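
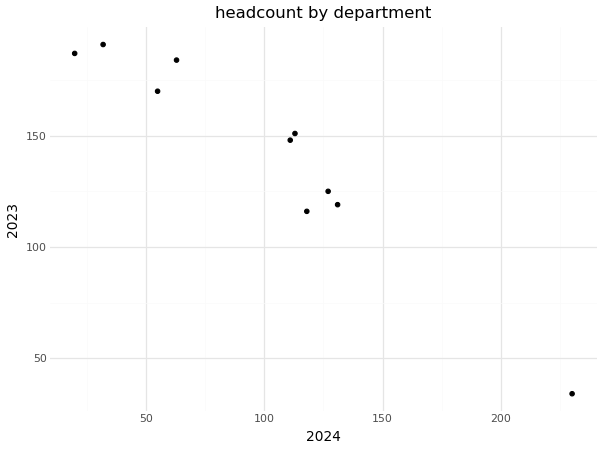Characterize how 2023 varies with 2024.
negative, strong

Points are negatively correlated; strong (|r| ≈ 1.0).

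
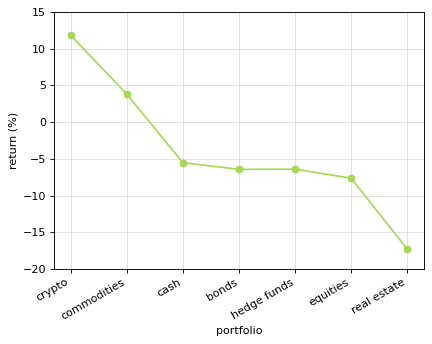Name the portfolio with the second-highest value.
commodities

Top 3: crypto ≈ 10, commodities ≈ 5, cash ≈ -5.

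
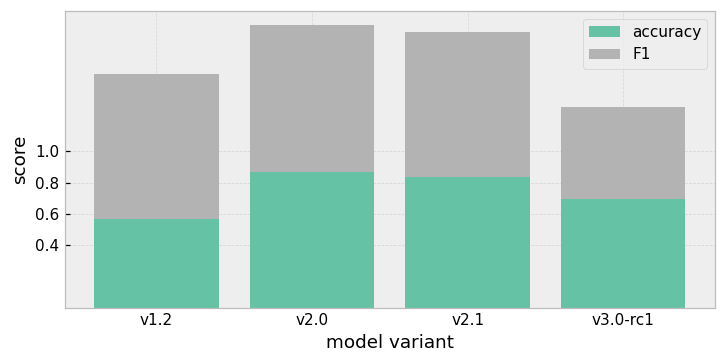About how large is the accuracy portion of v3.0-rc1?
≈ 0.6

accuracy top ≈ 0.6, bottom ≈ 0.0; segment ≈ 0.6.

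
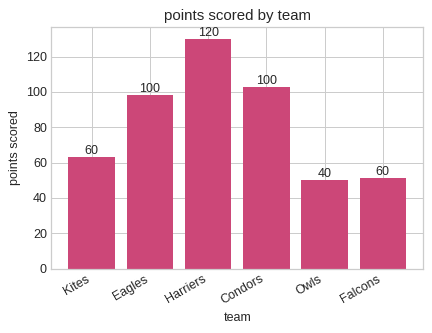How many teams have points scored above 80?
3

Above 80: Eagles, Harriers, Condors.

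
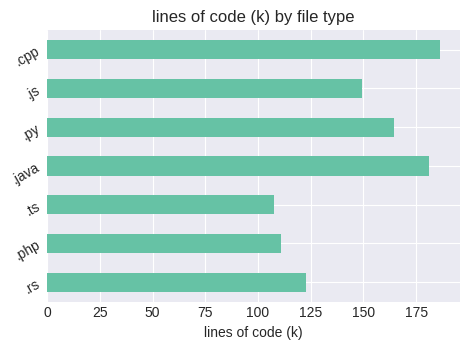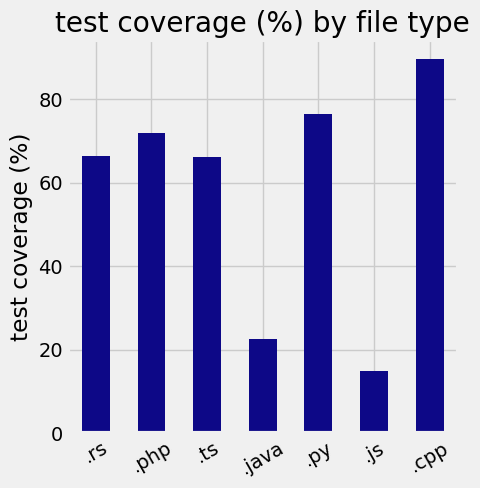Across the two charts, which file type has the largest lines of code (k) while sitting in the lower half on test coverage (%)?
.java

Chart 2 median test coverage (%) ≈ 70; below-median file types: .ts, .java, .js. Among those, .java has the highest lines of code (k) (≈ 180).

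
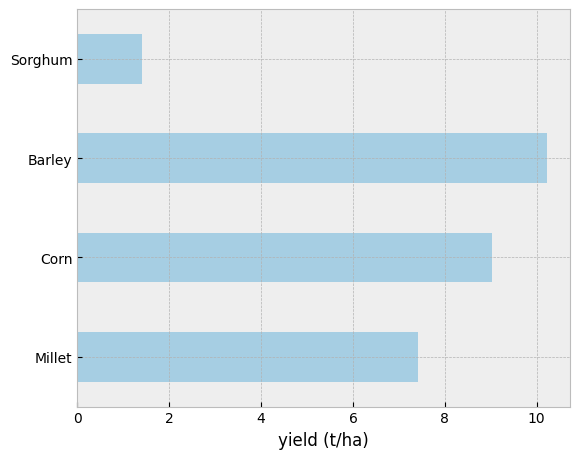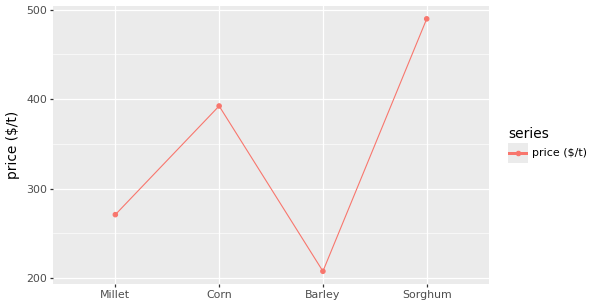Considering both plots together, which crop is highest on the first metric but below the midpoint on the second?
Chart 2 median price ($/t) ≈ 350; below-median crops: Millet, Barley. Among those, Barley has the highest yield (t/ha) (≈ 10).

Barley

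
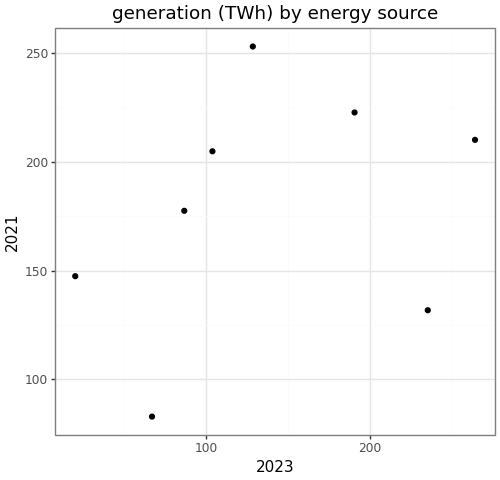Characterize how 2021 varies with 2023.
positive, weak

Points are positively correlated; weak (|r| ≈ 0.3).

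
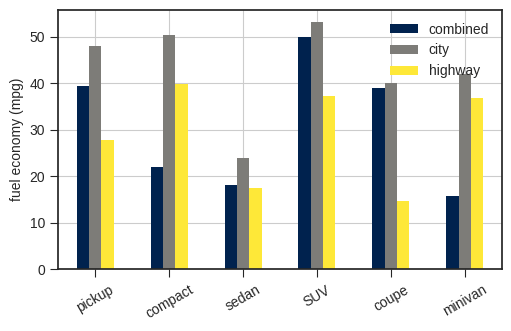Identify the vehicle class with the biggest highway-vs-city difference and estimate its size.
coupe, ≈ 25 mpg

coupe: highway ≈ 15, city ≈ 40 → gap ≈ 25. Next-largest (pickup) is only ≈ 20.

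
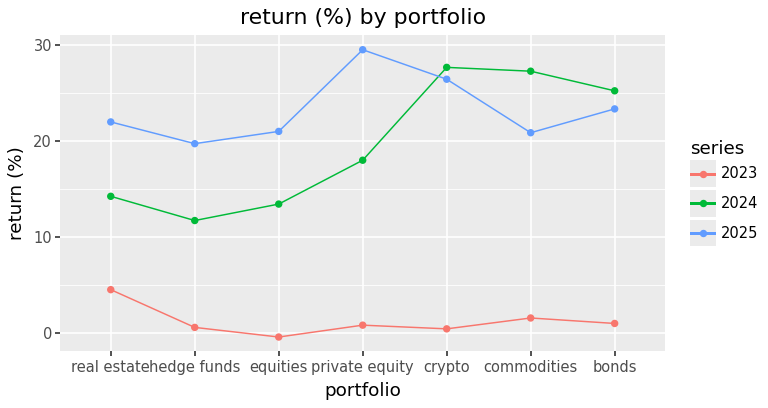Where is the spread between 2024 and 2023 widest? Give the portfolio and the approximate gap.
crypto, ≈ 30 %

crypto: 2024 ≈ 30, 2023 ≈ 0 → gap ≈ 30. Next-largest (commodities) is only ≈ 25.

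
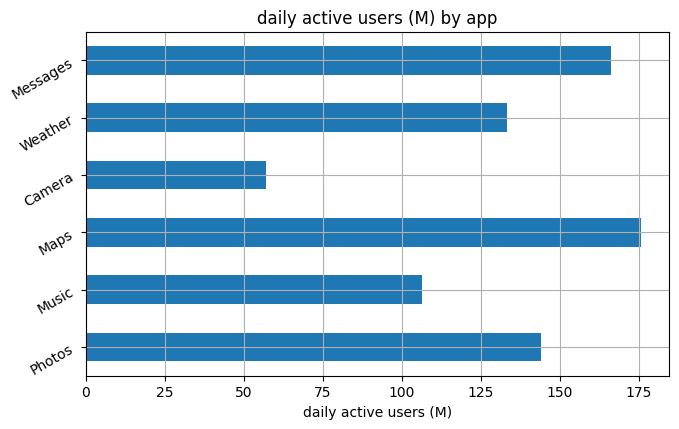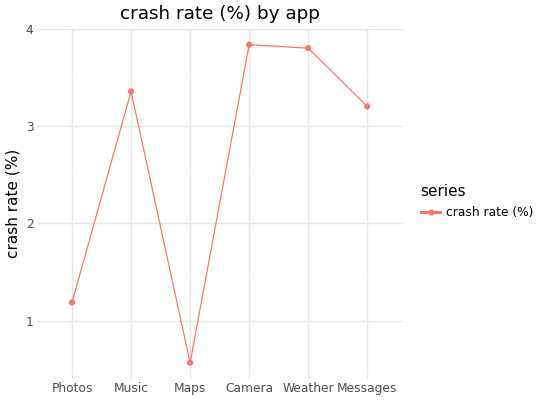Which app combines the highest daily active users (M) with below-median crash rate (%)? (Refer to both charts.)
Maps

Chart 2 median crash rate (%) ≈ 3.5; below-median apps: Photos, Maps, Messages. Among those, Maps has the highest daily active users (M) (≈ 180).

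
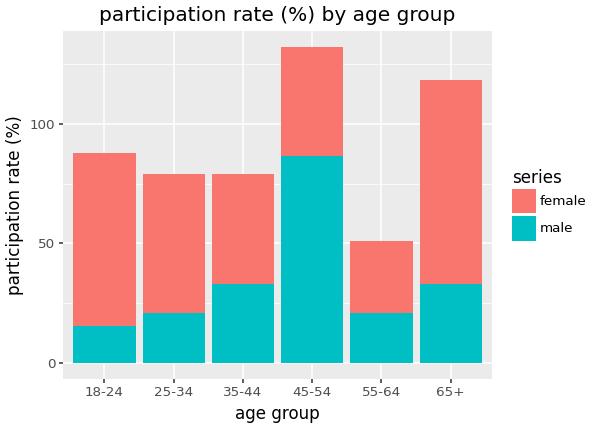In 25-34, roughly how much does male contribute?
≈ 20

male top ≈ 20, bottom ≈ 0; segment ≈ 20.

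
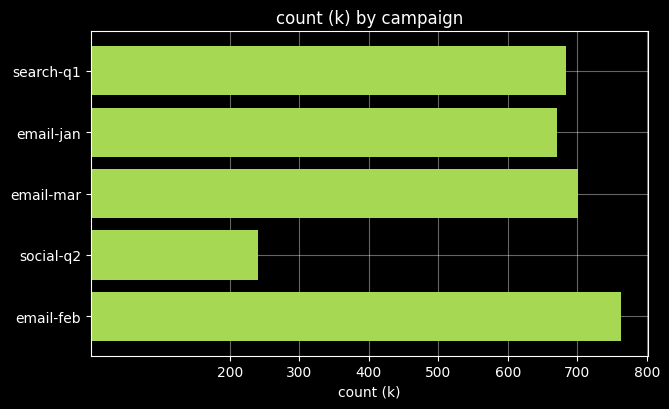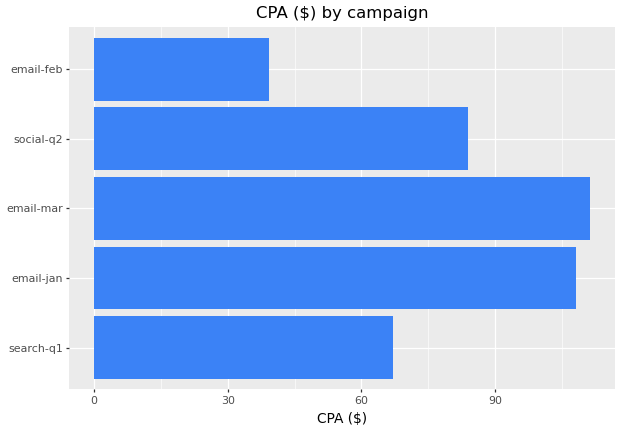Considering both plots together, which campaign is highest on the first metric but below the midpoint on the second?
Chart 2 median CPA ($) ≈ 80; below-median campaigns: search-q1, email-feb. Among those, email-feb has the highest count (k) (≈ 800).

email-feb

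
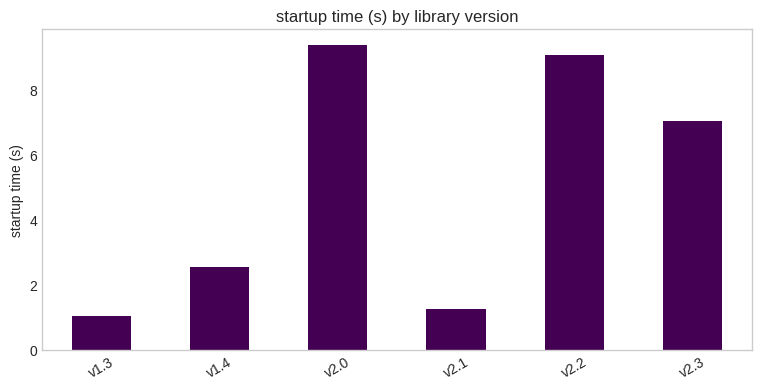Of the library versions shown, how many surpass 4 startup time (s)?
3

Above 4: v2.0, v2.2, v2.3.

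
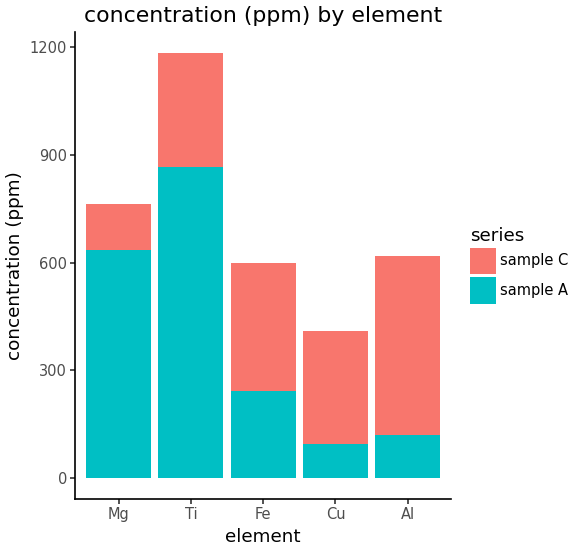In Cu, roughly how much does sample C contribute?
≈ 300

sample C top ≈ 400, bottom ≈ 100; segment ≈ 300.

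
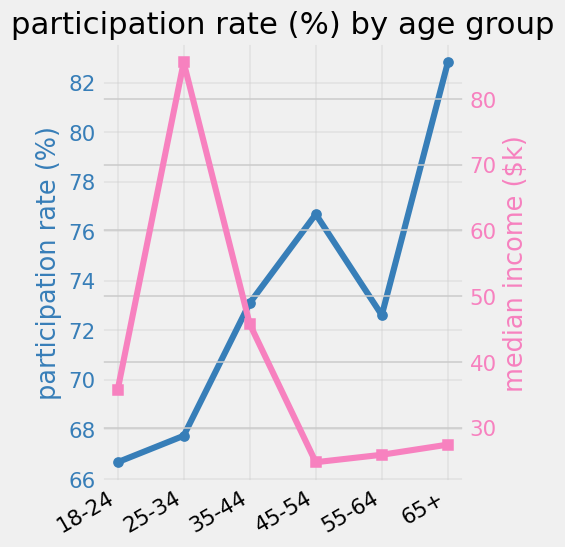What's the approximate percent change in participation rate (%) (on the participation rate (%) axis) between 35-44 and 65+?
35-44 ≈ 74, 65+ ≈ 82; (82 − 74) / 74 ≈ +10.8%.

≈ +10.8%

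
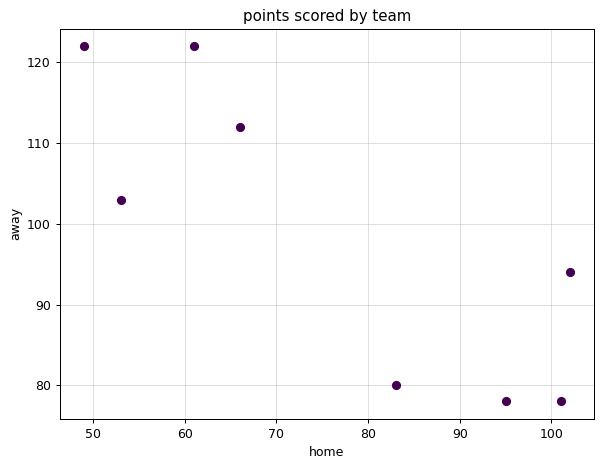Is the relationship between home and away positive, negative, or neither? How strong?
negative, strong

Points are negatively correlated; strong (|r| ≈ 0.8).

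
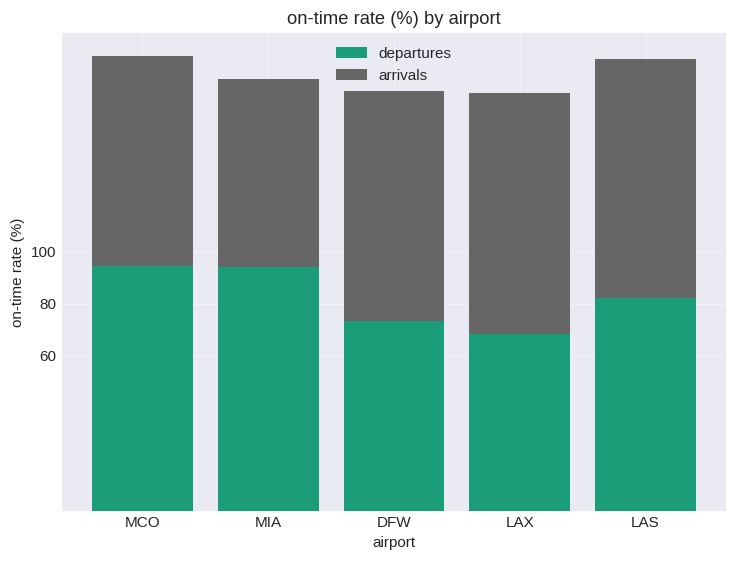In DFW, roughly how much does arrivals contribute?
arrivals top ≈ 160, bottom ≈ 80; segment ≈ 80.

≈ 80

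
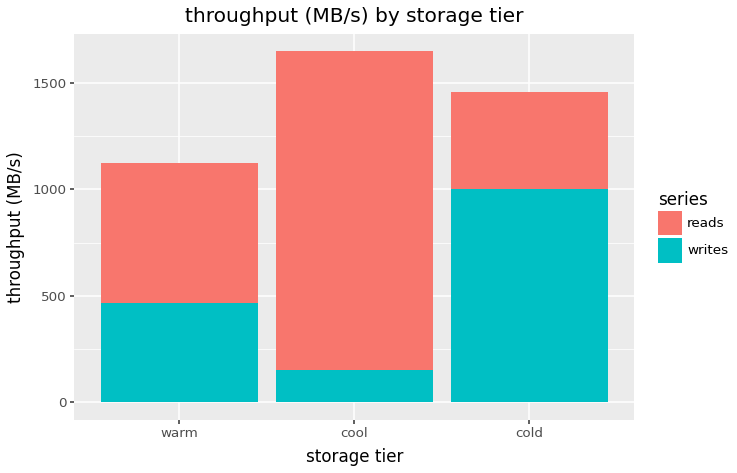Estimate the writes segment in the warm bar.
≈ 400

writes top ≈ 400, bottom ≈ 0; segment ≈ 400.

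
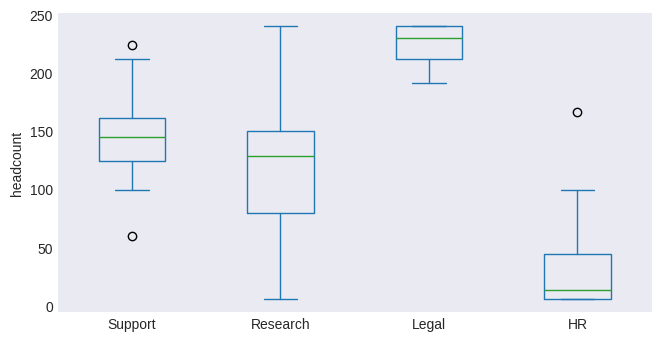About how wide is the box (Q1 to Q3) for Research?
≈ 60

Q3 ≈ 140, Q1 ≈ 80; IQR ≈ 60.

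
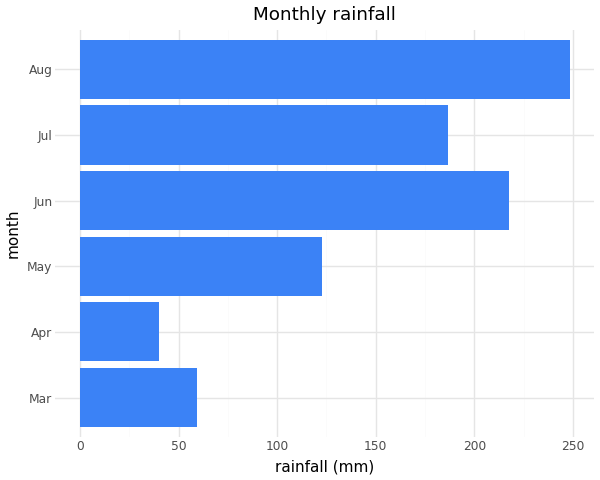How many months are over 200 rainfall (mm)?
2

Above 200: Jun, Aug.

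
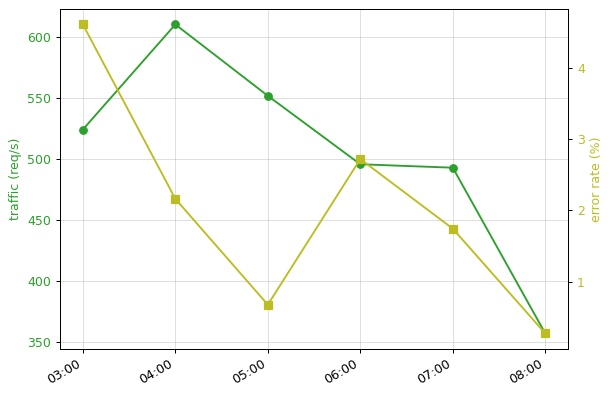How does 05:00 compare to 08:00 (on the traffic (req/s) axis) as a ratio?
05:00 ≈ 550, 08:00 ≈ 350; 550/350 ≈ 1.57.

≈ 1.57×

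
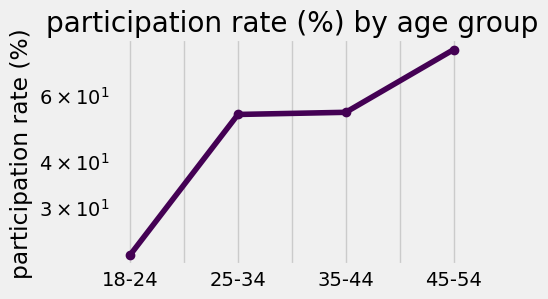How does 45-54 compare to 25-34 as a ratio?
≈ 1.45×

45-54 ≈ 80, 25-34 ≈ 55; 80/55 ≈ 1.45.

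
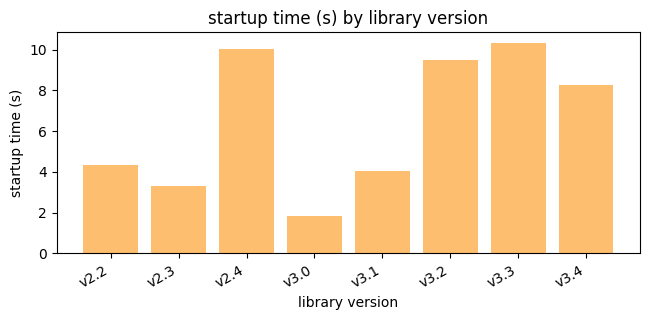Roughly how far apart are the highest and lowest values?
≈ 8

Max v3.3 ≈ 10, min v3.0 ≈ 2; range ≈ 8.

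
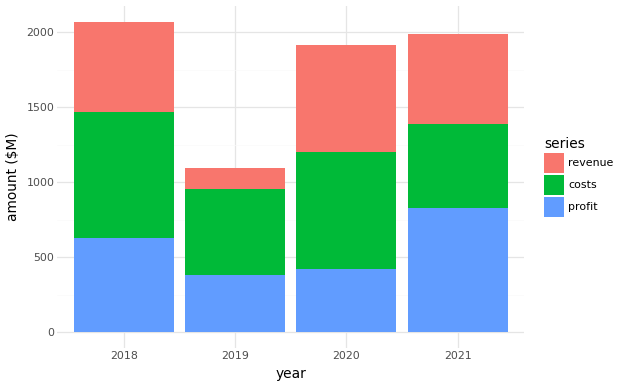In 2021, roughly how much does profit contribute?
≈ 800

profit top ≈ 800, bottom ≈ 0; segment ≈ 800.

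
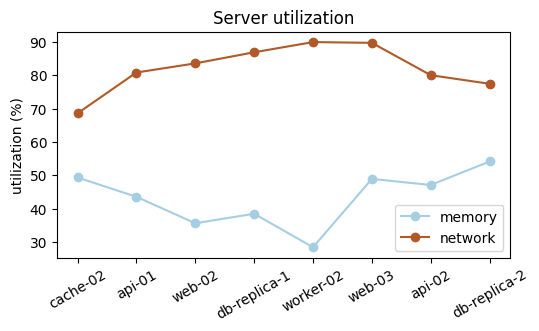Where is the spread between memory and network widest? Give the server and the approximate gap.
worker-02: memory ≈ 30, network ≈ 90 → gap ≈ 60. Next-largest (db-replica-1) is only ≈ 50.

worker-02, ≈ 60 %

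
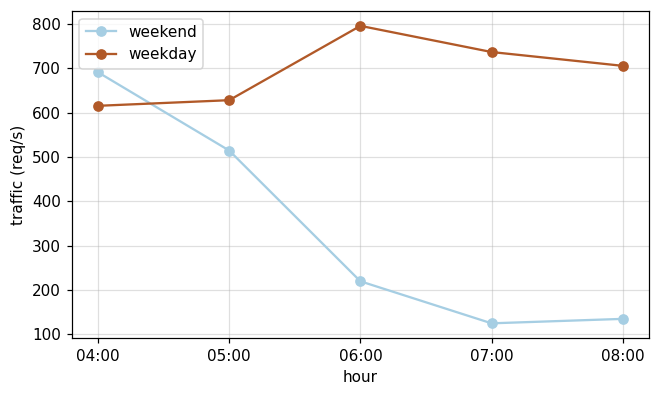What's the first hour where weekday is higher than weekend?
04:00: weekday ≈ 600 vs weekend ≈ 700 (not yet); 05:00: weekday ≈ 600 vs weekend ≈ 500 (first crossover).

05:00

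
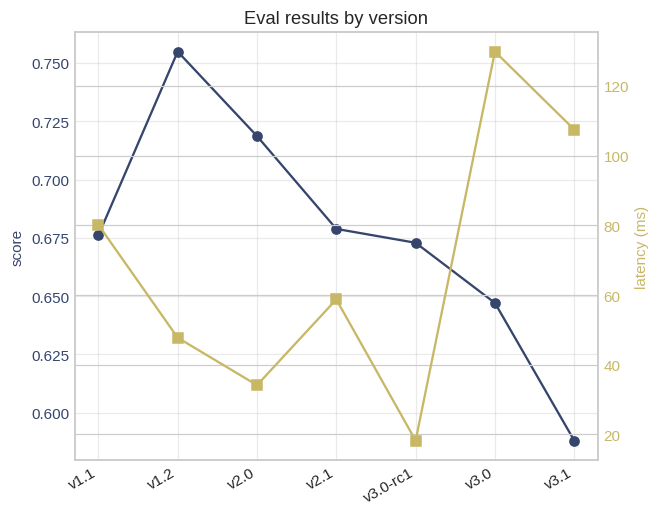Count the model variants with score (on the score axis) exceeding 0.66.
Above 0.66: v1.1, v1.2, v2.0, v2.1, v3.0-rc1.

5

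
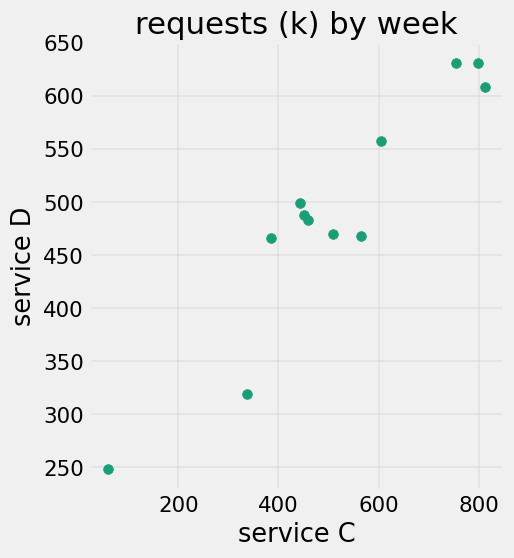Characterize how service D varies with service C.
Points are positively correlated; strong (|r| ≈ 0.9).

positive, strong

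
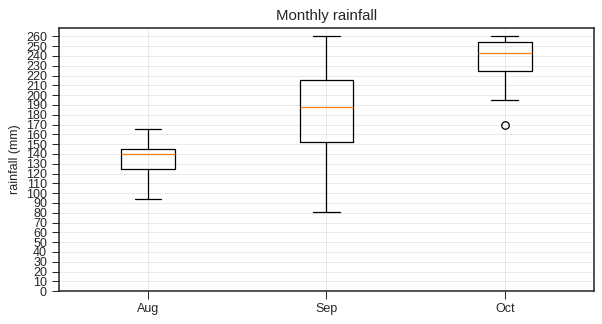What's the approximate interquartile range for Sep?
Q3 ≈ 220, Q1 ≈ 150; IQR ≈ 70.

≈ 70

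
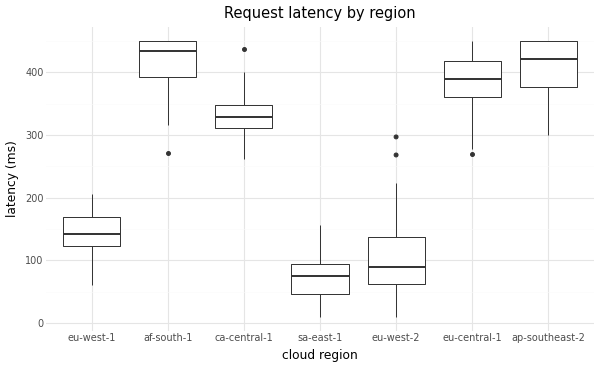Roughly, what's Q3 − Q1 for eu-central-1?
Q3 ≈ 400, Q1 ≈ 350; IQR ≈ 50.

≈ 50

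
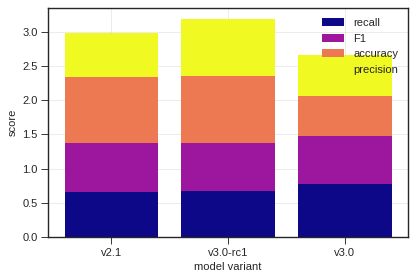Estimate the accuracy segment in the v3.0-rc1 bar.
accuracy top ≈ 2.5, bottom ≈ 1.5; segment ≈ 1.0.

≈ 1.0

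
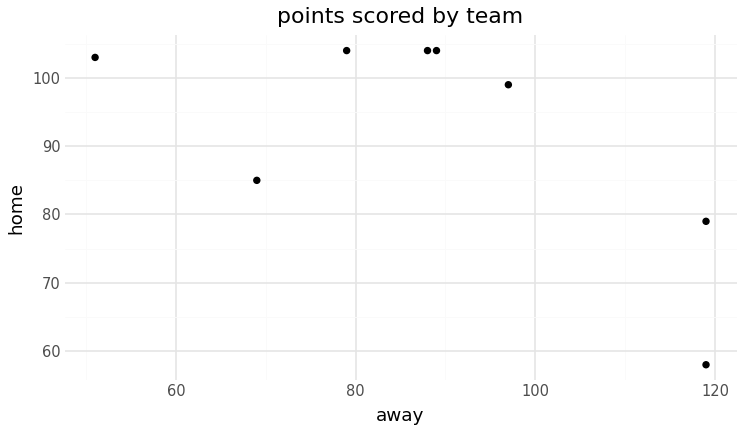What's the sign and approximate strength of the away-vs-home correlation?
negative, moderate

Points are negatively correlated; moderate (|r| ≈ 0.6).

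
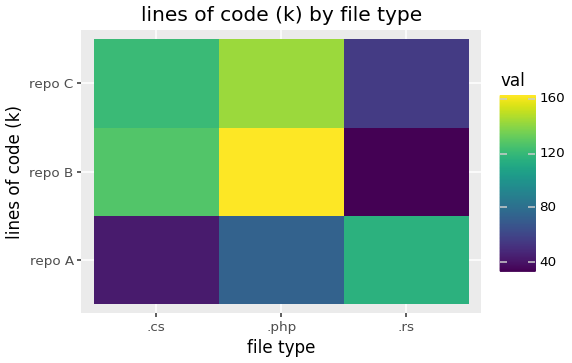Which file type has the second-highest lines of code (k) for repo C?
.cs

Top 3 for repo C: .php ≈ 140, .cs ≈ 120, .rs ≈ 60.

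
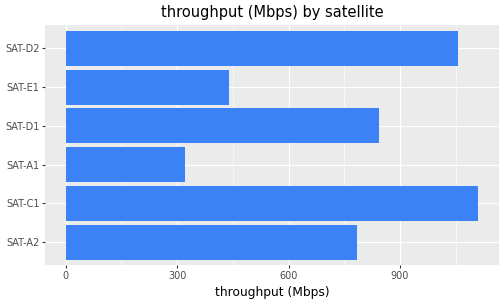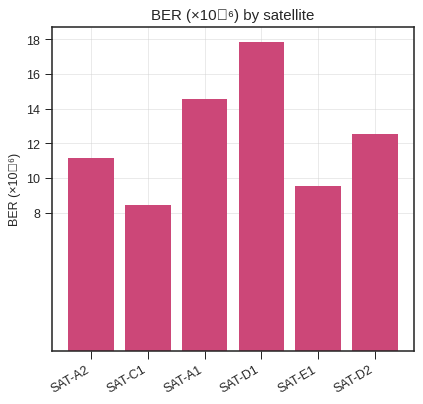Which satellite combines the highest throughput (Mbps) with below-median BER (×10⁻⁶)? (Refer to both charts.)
Chart 2 median BER (×10⁻⁶) ≈ 12; below-median satellites: SAT-A2, SAT-C1, SAT-E1. Among those, SAT-C1 has the highest throughput (Mbps) (≈ 1200).

SAT-C1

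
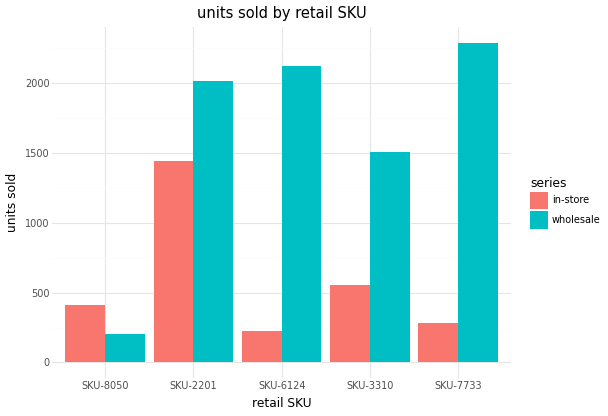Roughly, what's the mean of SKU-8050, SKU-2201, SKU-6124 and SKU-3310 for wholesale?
(200 + 2000 + 2200 + 1600) / 4 ≈ 1500.

≈ 1500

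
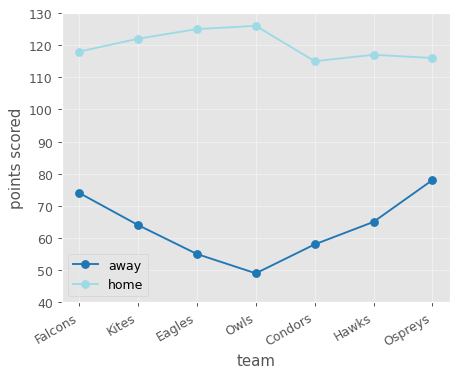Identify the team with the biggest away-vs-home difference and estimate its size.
Owls, ≈ 80

Owls: away ≈ 50, home ≈ 130 → gap ≈ 80. Next-largest (Eagles) is only ≈ 60.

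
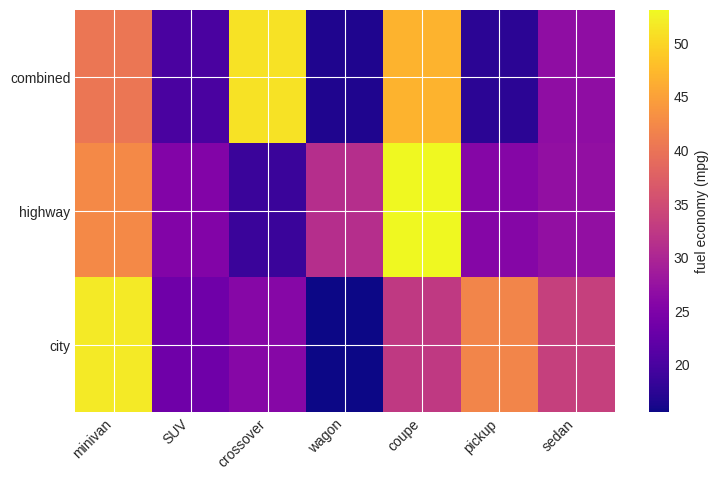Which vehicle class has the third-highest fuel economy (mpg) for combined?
Top 4 for combined: crossover ≈ 50, coupe ≈ 45, minivan ≈ 40, sedan ≈ 25.

minivan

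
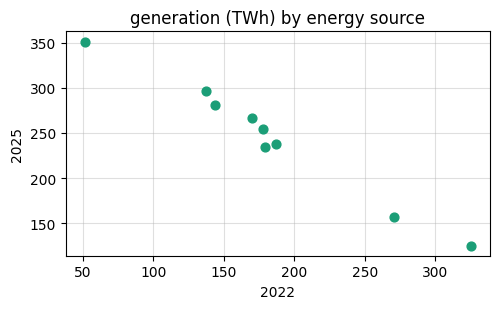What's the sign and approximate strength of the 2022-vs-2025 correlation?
negative, strong

Points are negatively correlated; strong (|r| ≈ 1.0).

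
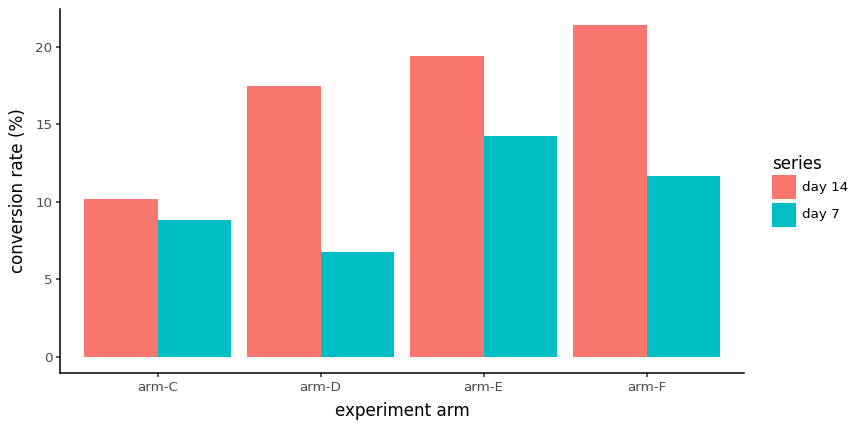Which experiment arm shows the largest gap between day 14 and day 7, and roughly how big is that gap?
arm-D: day 14 ≈ 18, day 7 ≈ 6 → gap ≈ 12. Next-largest (arm-F) is only ≈ 10.

arm-D, ≈ 12 %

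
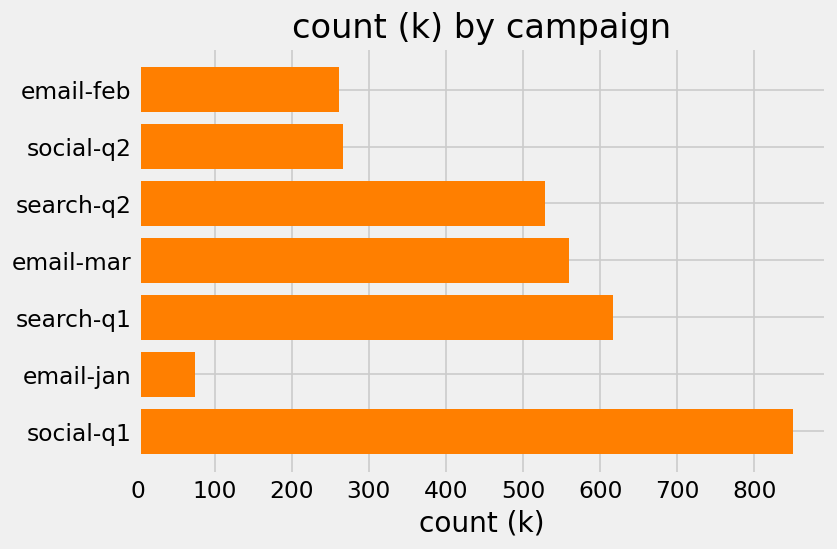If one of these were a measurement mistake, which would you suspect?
email-jan ≈ 100; the rest sit between ≈ 300 and ≈ 800.

email-jan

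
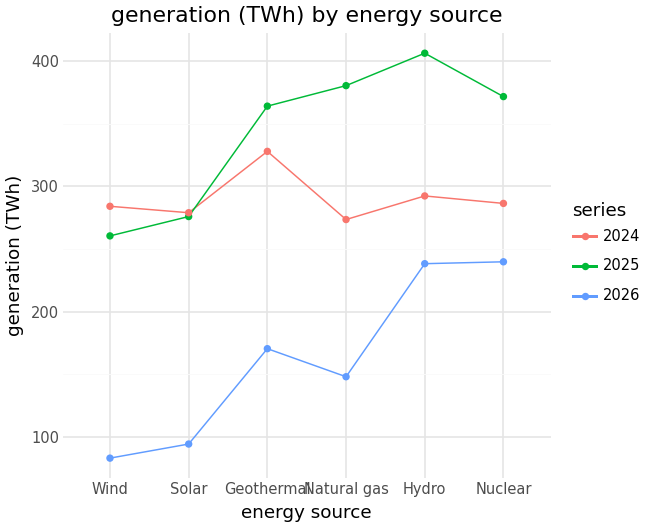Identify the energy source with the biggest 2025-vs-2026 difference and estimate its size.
Natural gas, ≈ 250 TWh

Natural gas: 2025 ≈ 400, 2026 ≈ 150 → gap ≈ 250. Next-largest (Geothermal) is only ≈ 200.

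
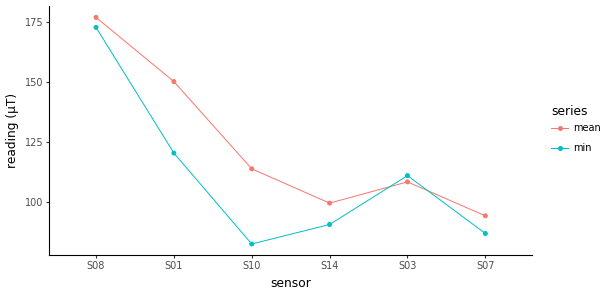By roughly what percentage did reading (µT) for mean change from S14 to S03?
S14 ≈ 100, S03 ≈ 110; (110 − 100) / 100 ≈ +10%.

≈ +10%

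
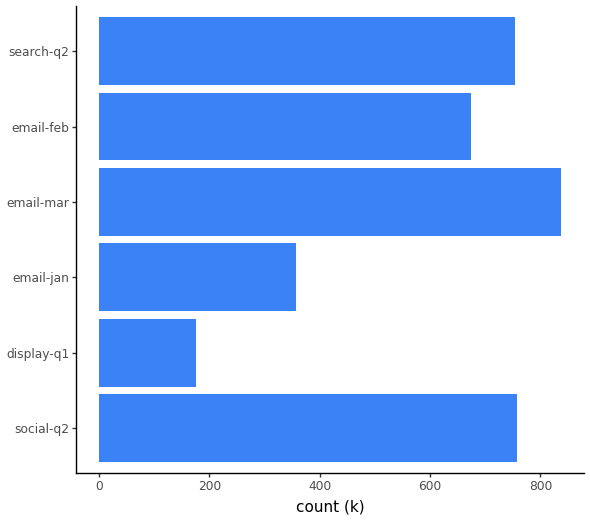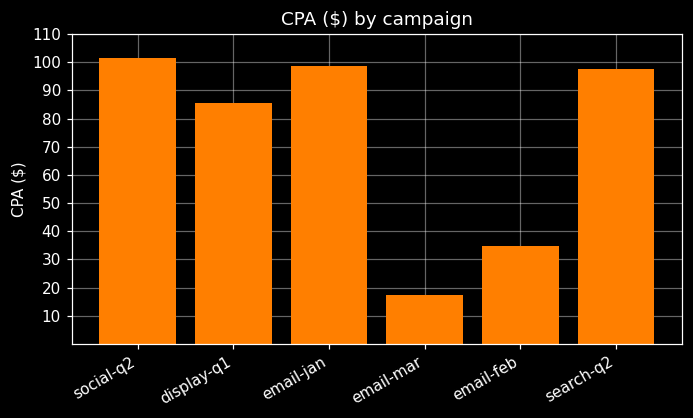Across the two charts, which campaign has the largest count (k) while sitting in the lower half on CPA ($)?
email-mar

Chart 2 median CPA ($) ≈ 90; below-median campaigns: display-q1, email-mar, email-feb. Among those, email-mar has the highest count (k) (≈ 800).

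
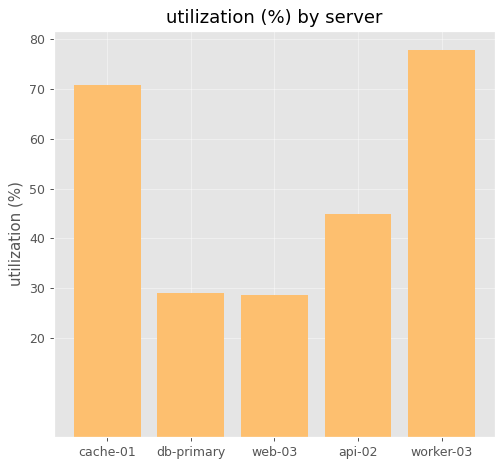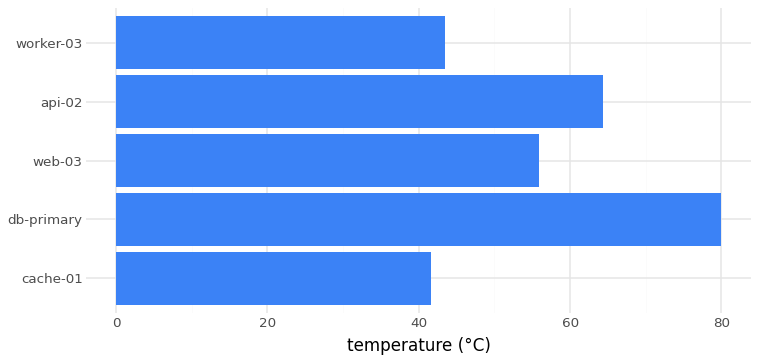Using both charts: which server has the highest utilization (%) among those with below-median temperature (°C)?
Chart 2 median temperature (°C) ≈ 60; below-median servers: cache-01, worker-03. Among those, worker-03 has the highest utilization (%) (≈ 80).

worker-03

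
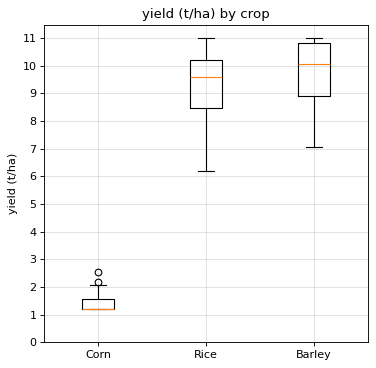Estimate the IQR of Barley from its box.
≈ 2

Q3 ≈ 11, Q1 ≈ 9; IQR ≈ 2.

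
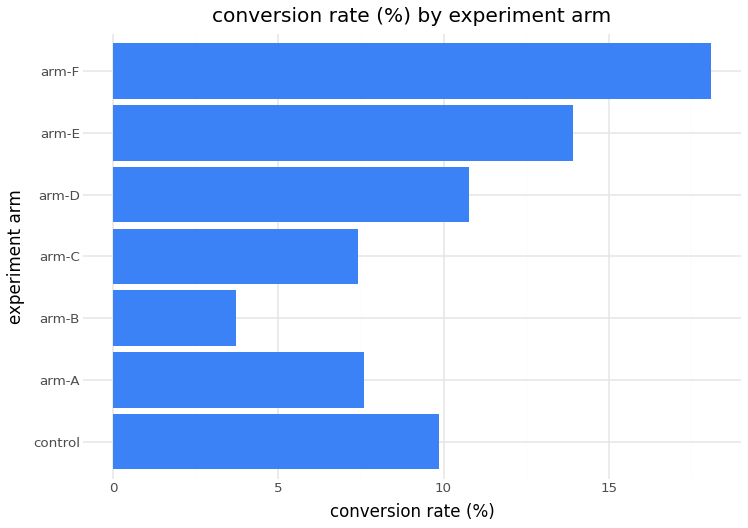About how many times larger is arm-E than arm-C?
arm-E ≈ 14, arm-C ≈ 8; 14/8 ≈ 1.75.

≈ 1.75×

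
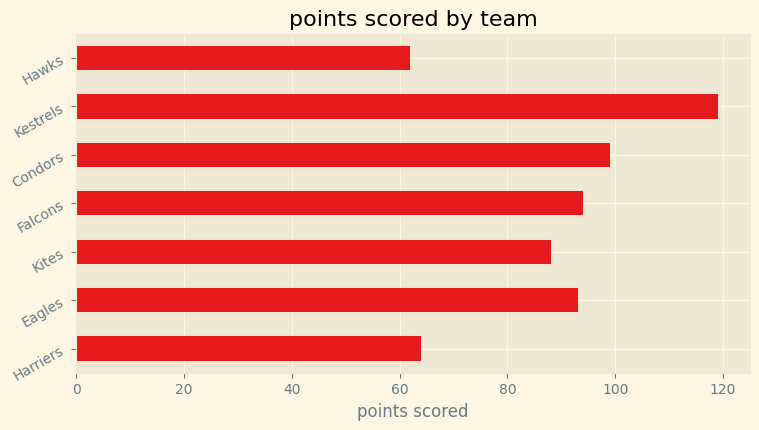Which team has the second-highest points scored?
Condors

Top 3: Kestrels ≈ 120, Condors ≈ 100, Falcons ≈ 90.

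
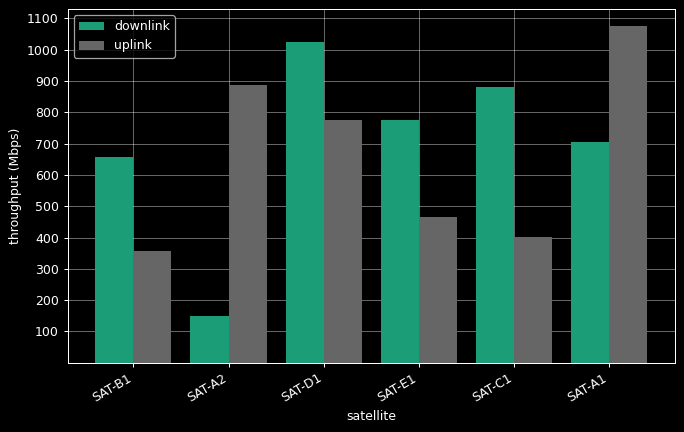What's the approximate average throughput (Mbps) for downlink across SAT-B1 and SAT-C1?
≈ 800

(700 + 900) / 2 ≈ 800.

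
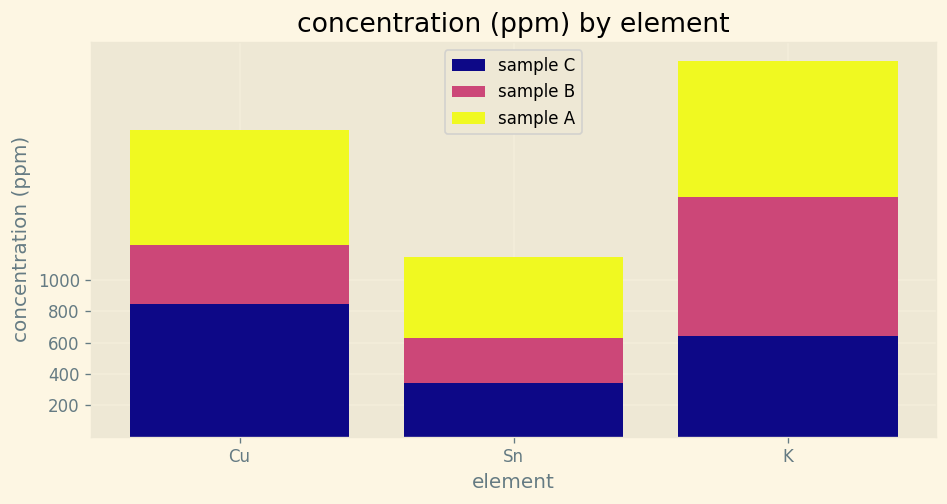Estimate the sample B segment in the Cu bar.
≈ 400

sample B top ≈ 1200, bottom ≈ 800; segment ≈ 400.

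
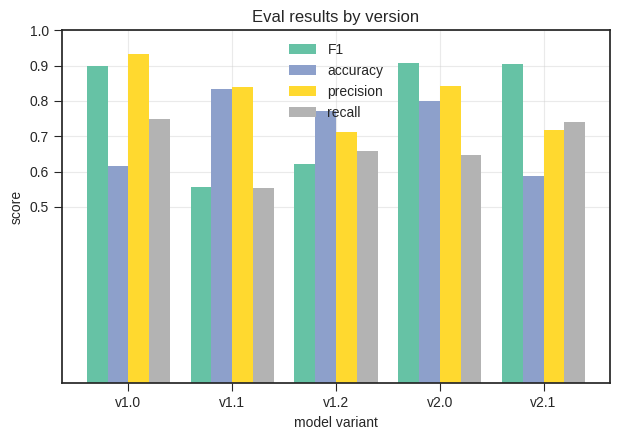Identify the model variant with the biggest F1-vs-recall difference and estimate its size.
v2.0, ≈ 0.3

v2.0: F1 ≈ 0.9, recall ≈ 0.6 → gap ≈ 0.3. Next-largest (v2.1) is only ≈ 0.2.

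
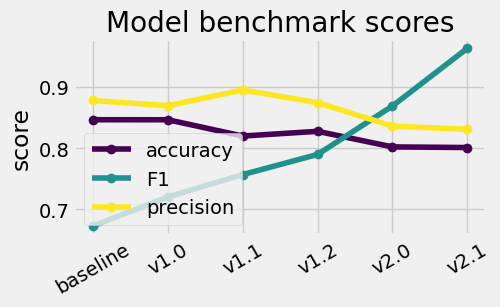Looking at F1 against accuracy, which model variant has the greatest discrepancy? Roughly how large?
baseline, ≈ 0.20

baseline: F1 ≈ 0.65, accuracy ≈ 0.85 → gap ≈ 0.20. Next-largest (v2.1) is only ≈ 0.15.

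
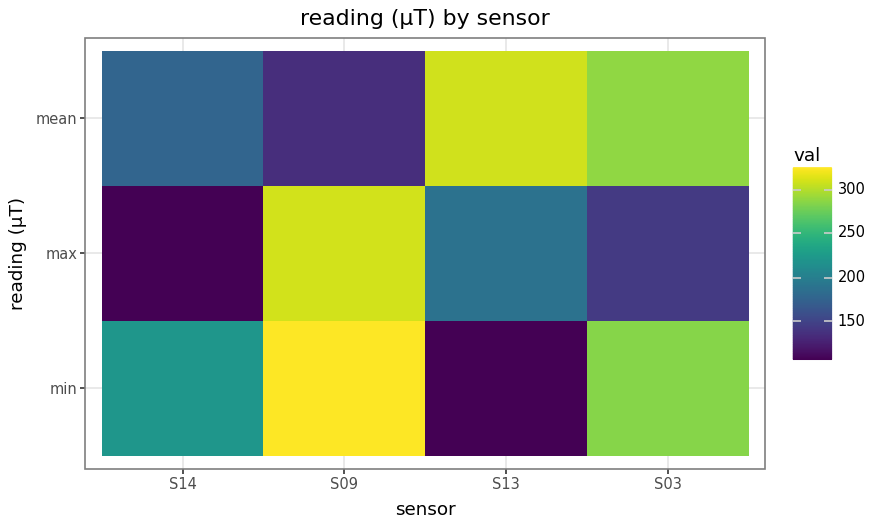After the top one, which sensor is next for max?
Top 3 for max: S09 ≈ 300, S13 ≈ 180, S03 ≈ 140.

S13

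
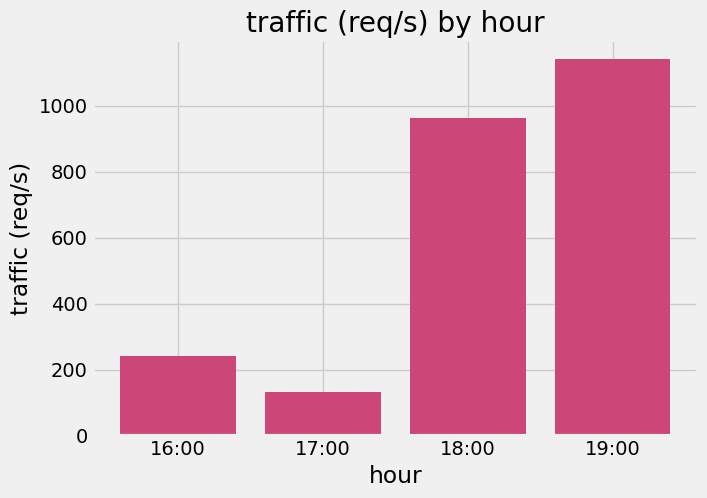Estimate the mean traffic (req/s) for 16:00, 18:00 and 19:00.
(200 + 1000 + 1100) / 3 ≈ 767.

≈ 767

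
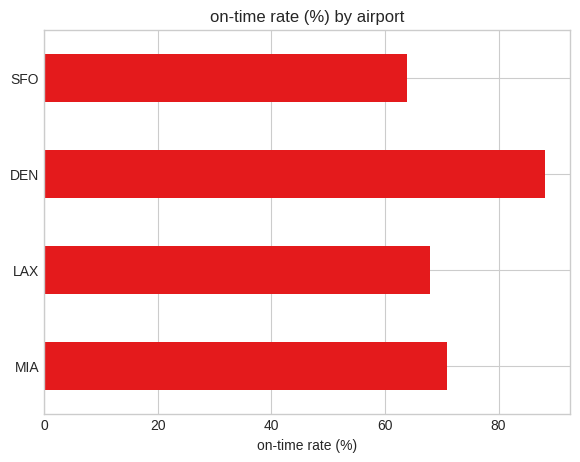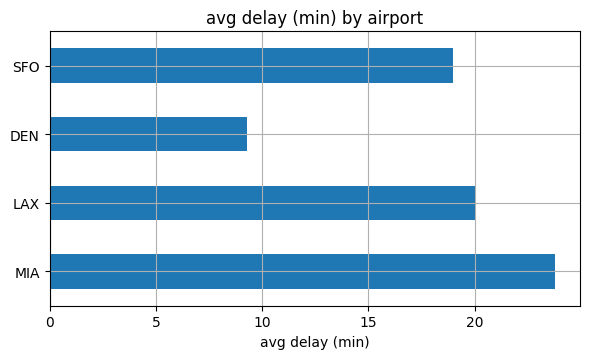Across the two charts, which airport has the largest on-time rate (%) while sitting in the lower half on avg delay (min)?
Chart 2 median avg delay (min) ≈ 20; below-median airports: DEN, SFO. Among those, DEN has the highest on-time rate (%) (≈ 90).

DEN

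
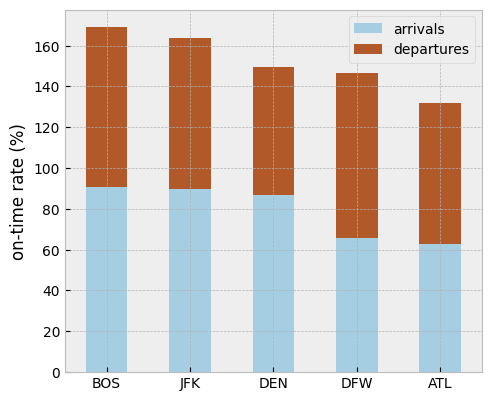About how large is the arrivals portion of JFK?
≈ 80

arrivals top ≈ 80, bottom ≈ 0; segment ≈ 80.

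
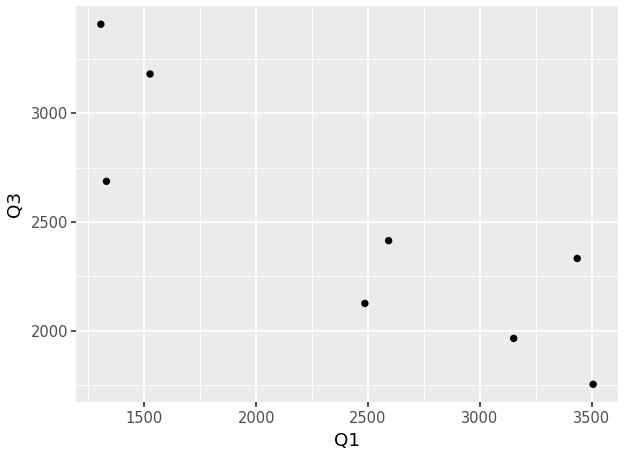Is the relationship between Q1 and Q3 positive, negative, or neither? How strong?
negative, strong

Points are negatively correlated; strong (|r| ≈ 0.9).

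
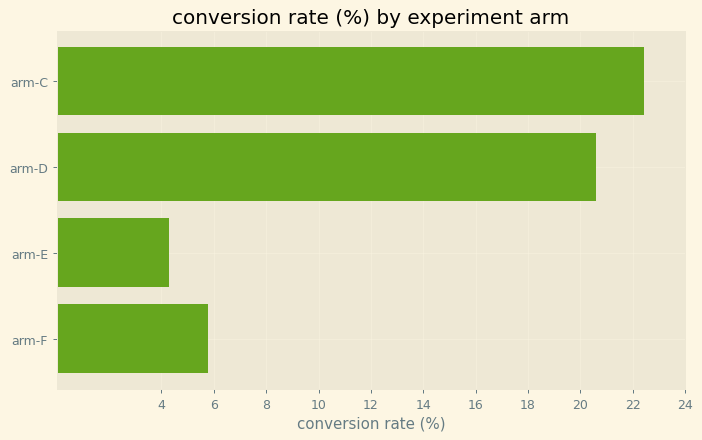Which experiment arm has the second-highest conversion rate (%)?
arm-D

Top 3: arm-C ≈ 22, arm-D ≈ 20, arm-F ≈ 6.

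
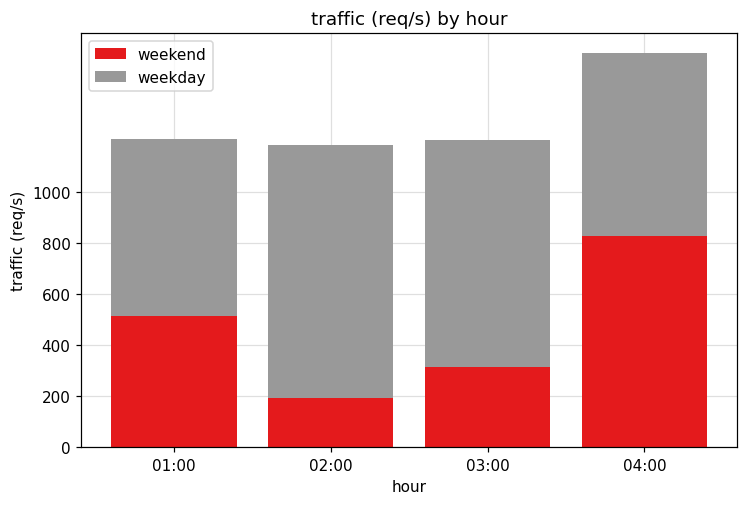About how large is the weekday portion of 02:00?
≈ 1000

weekday top ≈ 1200, bottom ≈ 200; segment ≈ 1000.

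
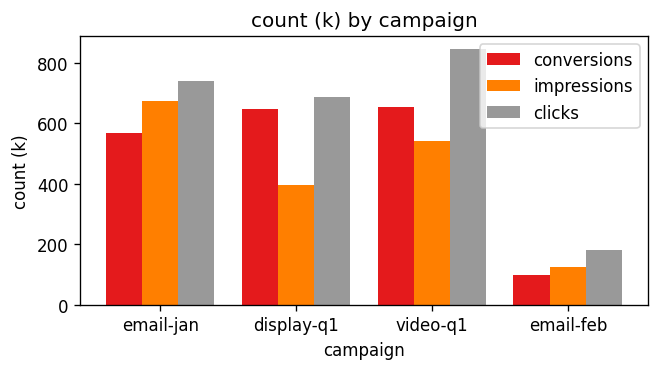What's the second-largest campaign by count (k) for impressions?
video-q1

Top 3 for impressions: email-jan ≈ 700, video-q1 ≈ 500, display-q1 ≈ 400.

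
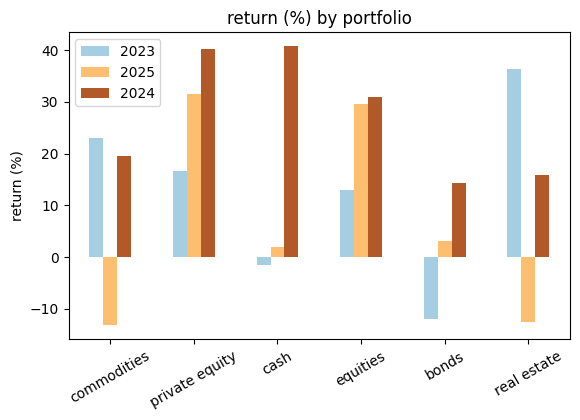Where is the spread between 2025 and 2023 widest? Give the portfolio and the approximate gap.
real estate: 2025 ≈ -15, 2023 ≈ 35 → gap ≈ 50. Next-largest (commodities) is only ≈ 40.

real estate, ≈ 50 %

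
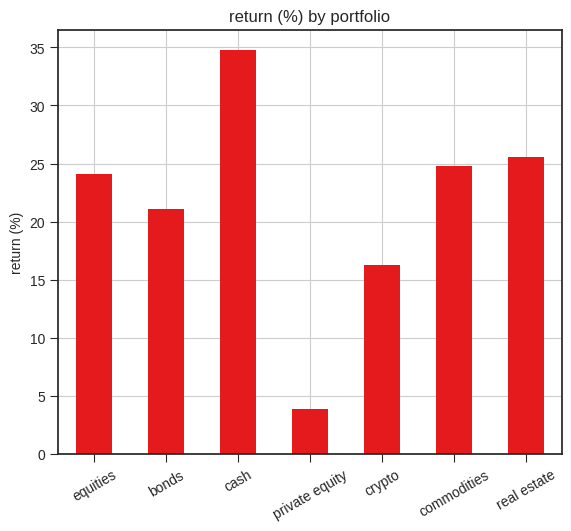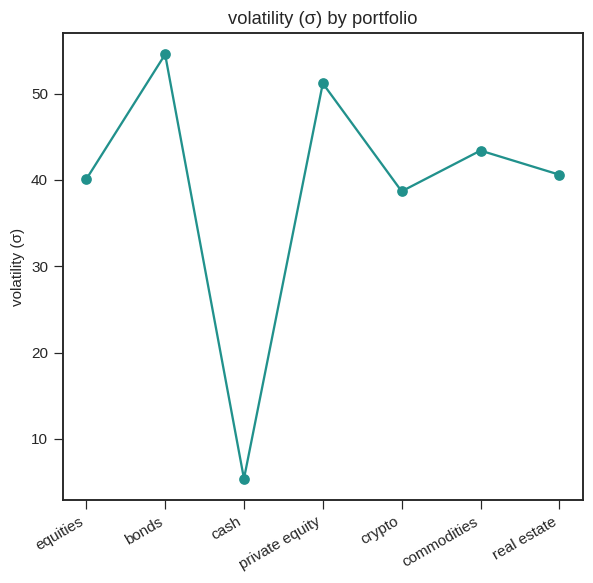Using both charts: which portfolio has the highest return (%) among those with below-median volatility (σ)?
cash

Chart 2 median volatility (σ) ≈ 40; below-median portfolios: equities, cash, crypto. Among those, cash has the highest return (%) (≈ 35).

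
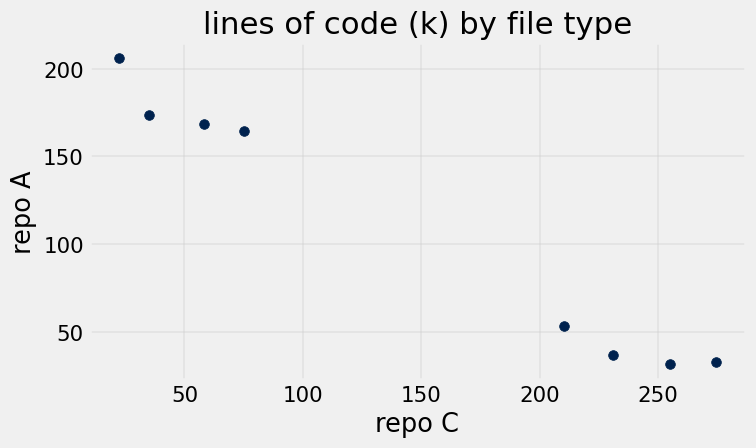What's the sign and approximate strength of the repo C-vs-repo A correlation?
negative, strong

Points are negatively correlated; strong (|r| ≈ 1.0).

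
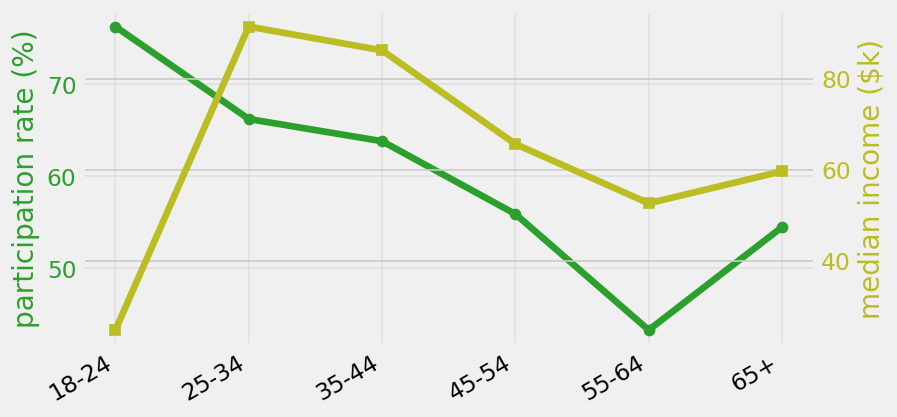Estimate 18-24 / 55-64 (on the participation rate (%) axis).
18-24 ≈ 75, 55-64 ≈ 45; 75/45 ≈ 1.67.

≈ 1.67×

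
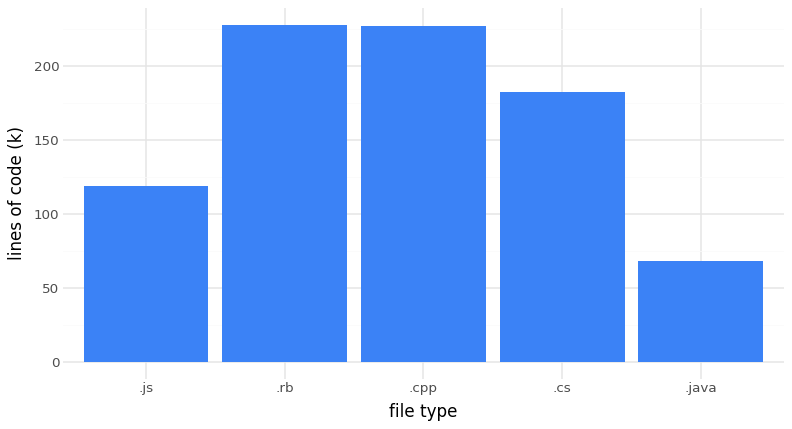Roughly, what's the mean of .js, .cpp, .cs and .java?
≈ 145

(120 + 220 + 180 + 60) / 4 ≈ 145.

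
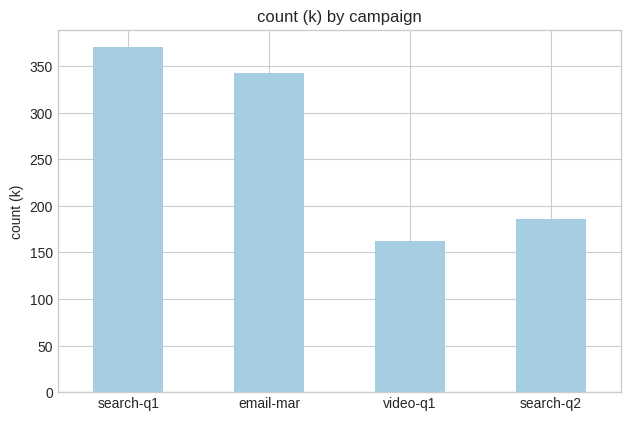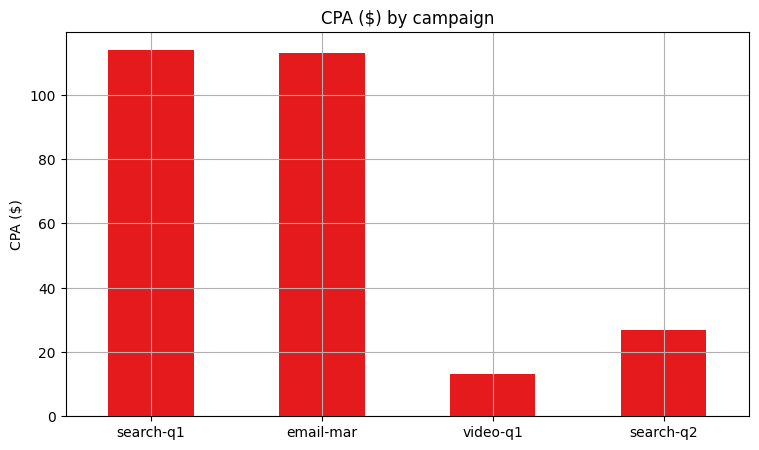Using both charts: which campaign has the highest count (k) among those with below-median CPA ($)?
Chart 2 median CPA ($) ≈ 60; below-median campaigns: video-q1, search-q2. Among those, search-q2 has the highest count (k) (≈ 200).

search-q2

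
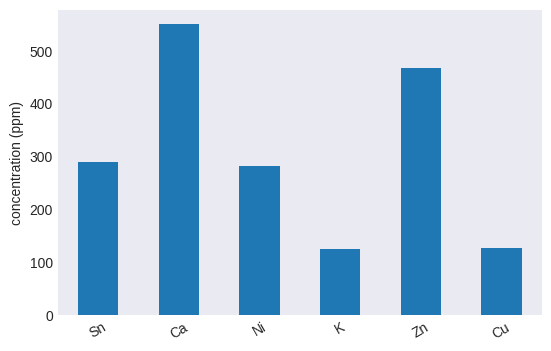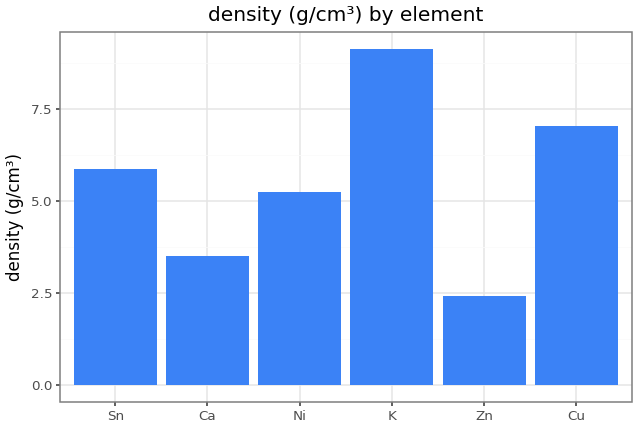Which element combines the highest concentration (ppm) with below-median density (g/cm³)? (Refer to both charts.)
Chart 2 median density (g/cm³) ≈ 6; below-median elements: Ca, Ni, Zn. Among those, Ca has the highest concentration (ppm) (≈ 600).

Ca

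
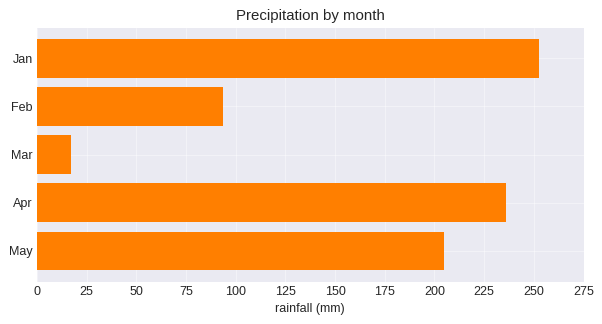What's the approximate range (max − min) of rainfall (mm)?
Max Jan ≈ 250, min Mar ≈ 25; range ≈ 225.

≈ 225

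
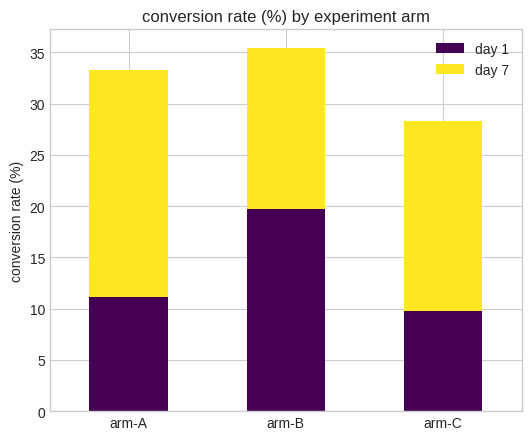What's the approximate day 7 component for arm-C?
day 7 top ≈ 30, bottom ≈ 10; segment ≈ 20.

≈ 20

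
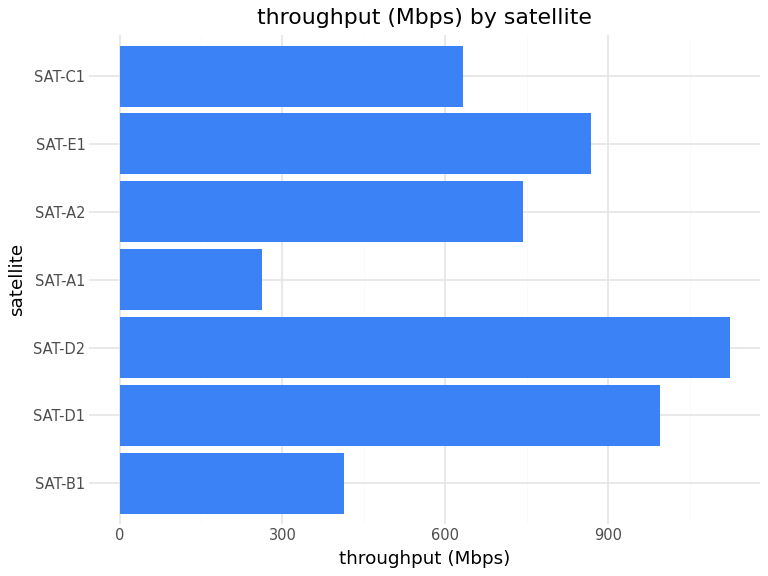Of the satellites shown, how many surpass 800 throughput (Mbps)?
Above 800: SAT-D1, SAT-D2, SAT-E1.

3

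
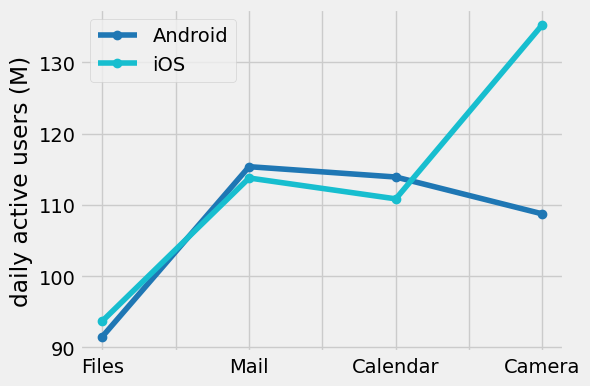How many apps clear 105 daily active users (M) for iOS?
3

Above 105: Mail, Calendar, Camera.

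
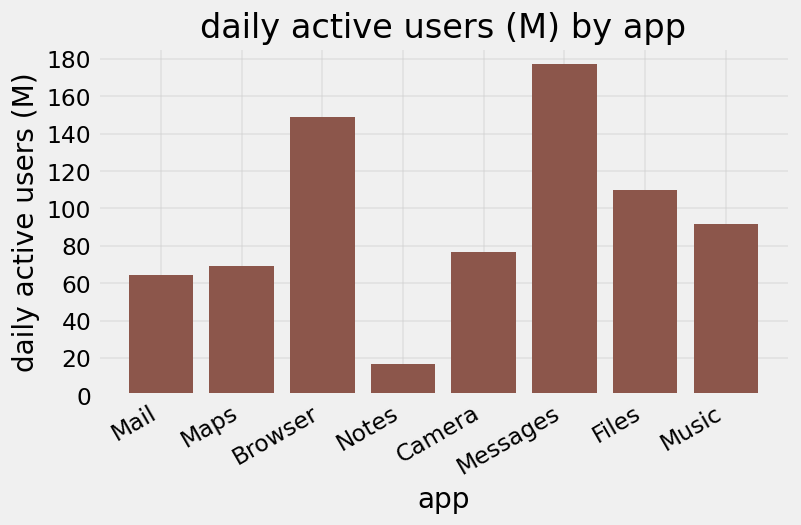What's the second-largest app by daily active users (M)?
Top 3: Messages ≈ 180, Browser ≈ 140, Files ≈ 100.

Browser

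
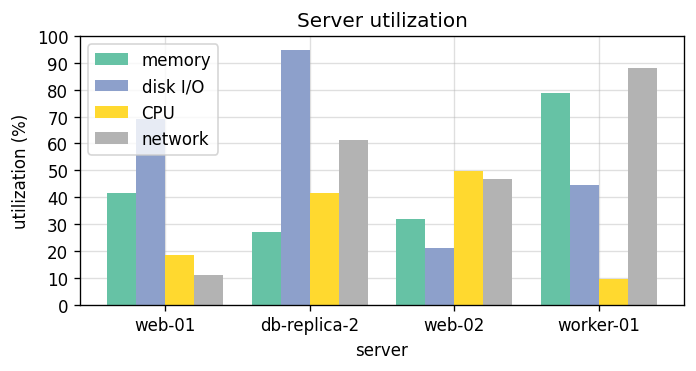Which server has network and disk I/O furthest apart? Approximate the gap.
web-01, ≈ 60 %

web-01: network ≈ 10, disk I/O ≈ 70 → gap ≈ 60. Next-largest (worker-01) is only ≈ 50.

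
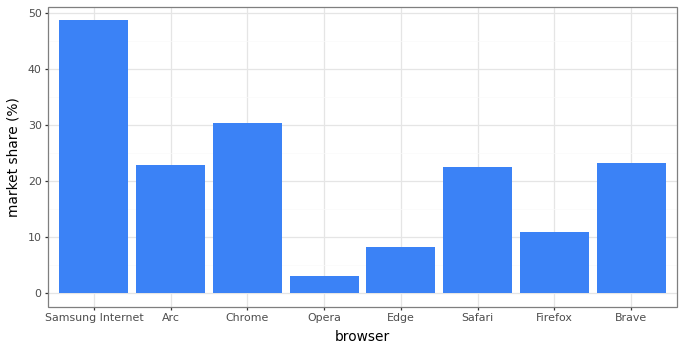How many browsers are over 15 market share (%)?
5

Above 15: Samsung Internet, Arc, Chrome, Safari, Brave.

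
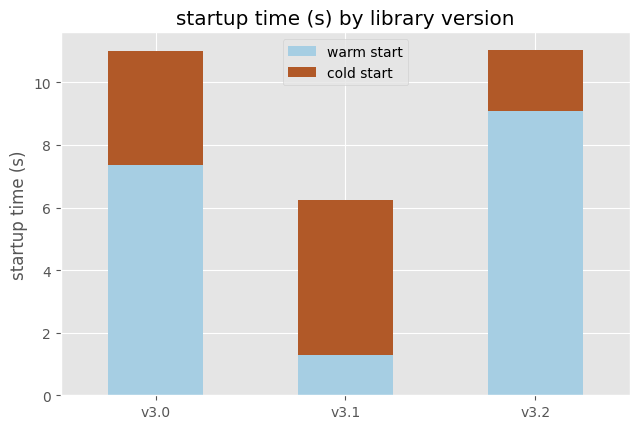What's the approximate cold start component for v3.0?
≈ 4

cold start top ≈ 11, bottom ≈ 7; segment ≈ 4.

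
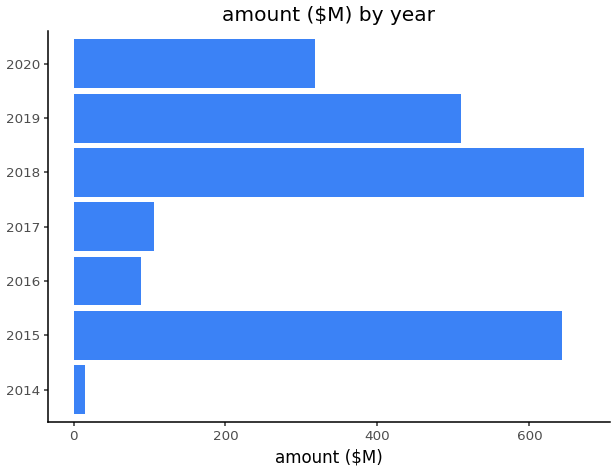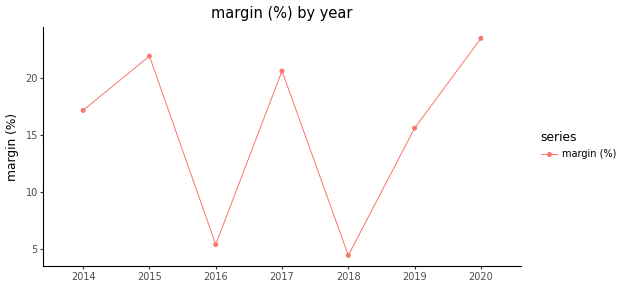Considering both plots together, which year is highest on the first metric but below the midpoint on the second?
2018

Chart 2 median margin (%) ≈ 15; below-median years: 2016, 2018, 2019. Among those, 2018 has the highest amount ($M) (≈ 700).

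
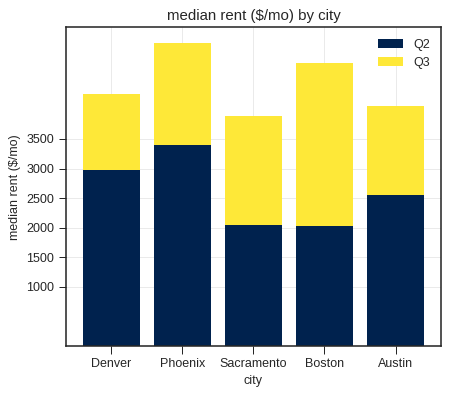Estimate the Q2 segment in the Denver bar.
≈ 3000

Q2 top ≈ 3000, bottom ≈ 0; segment ≈ 3000.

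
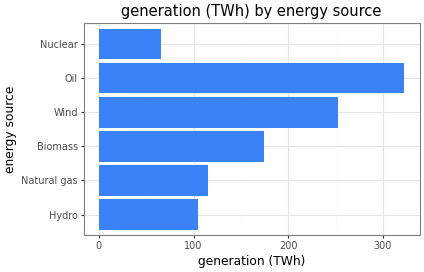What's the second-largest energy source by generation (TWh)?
Top 3: Oil ≈ 300, Wind ≈ 250, Biomass ≈ 150.

Wind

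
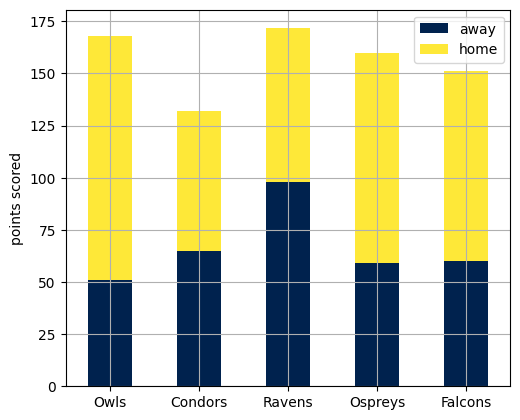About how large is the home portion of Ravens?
home top ≈ 180, bottom ≈ 100; segment ≈ 80.

≈ 80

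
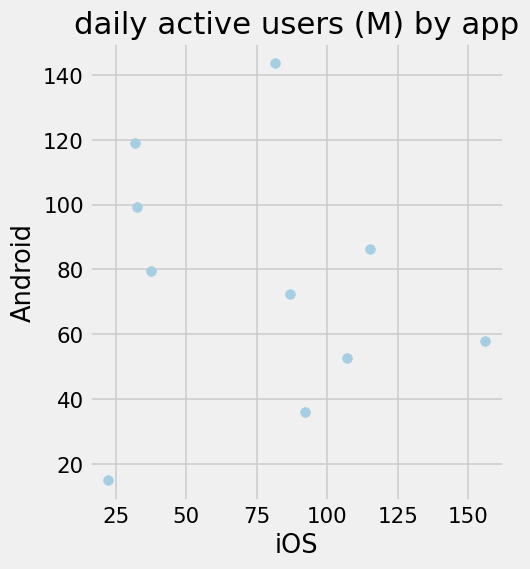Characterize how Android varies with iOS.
no clear correlation

Points are roughly uncorrelated; weak (|r| ≈ 0.1).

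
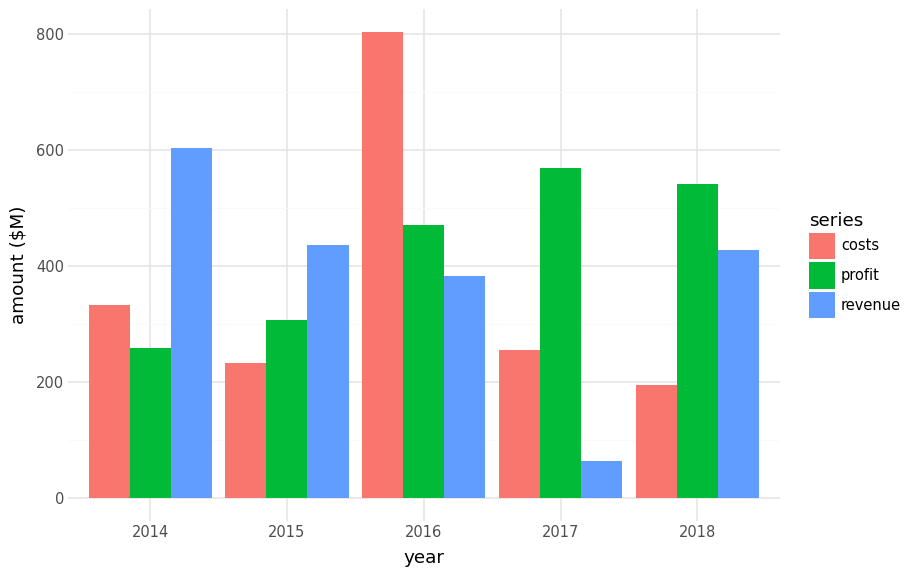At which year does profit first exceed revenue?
2016

2015: profit ≈ 300 vs revenue ≈ 400 (not yet); 2016: profit ≈ 500 vs revenue ≈ 400 (first crossover).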